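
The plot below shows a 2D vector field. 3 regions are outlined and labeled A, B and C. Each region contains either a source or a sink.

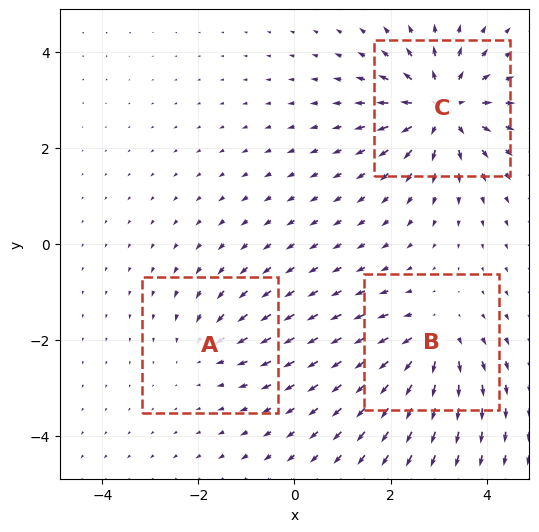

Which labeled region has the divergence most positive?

C

Divergence at each region's feature centre — A: about -2, B: about +4, C: about +5. Region C is most positive.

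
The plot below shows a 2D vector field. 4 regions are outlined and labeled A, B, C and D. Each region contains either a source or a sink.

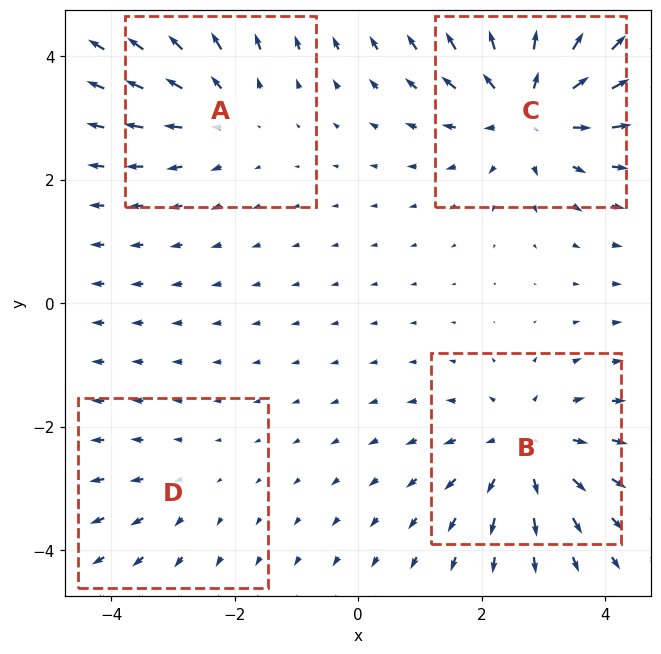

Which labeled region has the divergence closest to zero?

Divergence at each region's feature centre — A: about +3, B: about +4, C: about +6, D: about +2. Region D is closest to zero.

D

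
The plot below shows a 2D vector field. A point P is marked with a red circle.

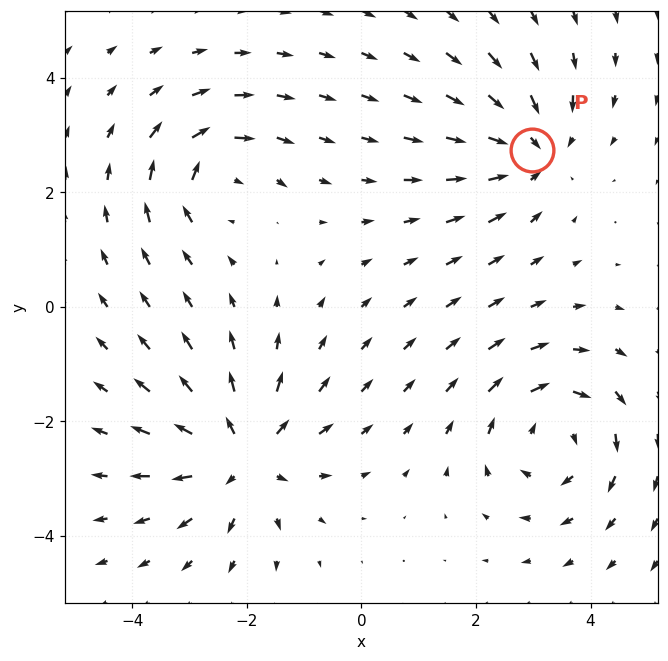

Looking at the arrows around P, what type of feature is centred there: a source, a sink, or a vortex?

At P (3.0, 2.7) the arrows converge inward. Divergence about -4, curl ≈0 — negative divergence with near-zero curl is a sink.

sink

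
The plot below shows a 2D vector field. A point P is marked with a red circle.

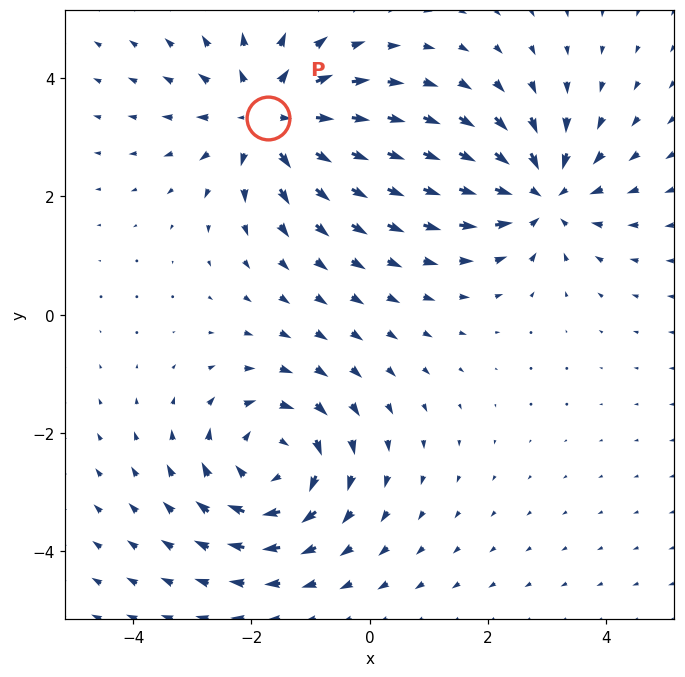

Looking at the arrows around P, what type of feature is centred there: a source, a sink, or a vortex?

source

At P (-1.7, 3.3) the arrows spread outward. Divergence about +5, curl ≈0 — positive divergence with near-zero curl is a source.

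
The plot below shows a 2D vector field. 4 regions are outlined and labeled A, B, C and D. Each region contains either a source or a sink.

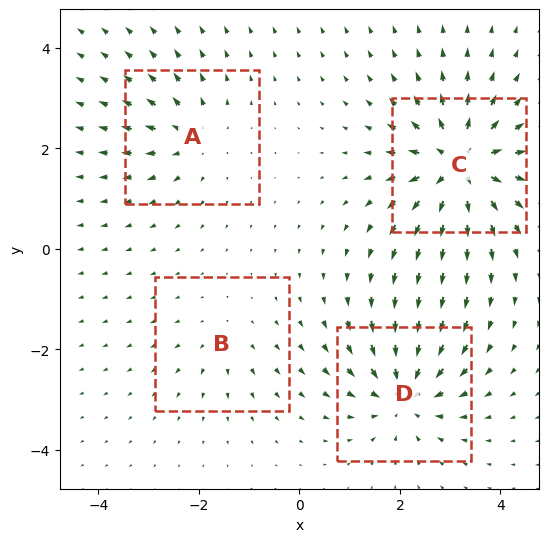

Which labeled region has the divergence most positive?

C

Divergence at each region's feature centre — A: about +4, B: about +2, C: about +8, D: about -6. Region C is most positive.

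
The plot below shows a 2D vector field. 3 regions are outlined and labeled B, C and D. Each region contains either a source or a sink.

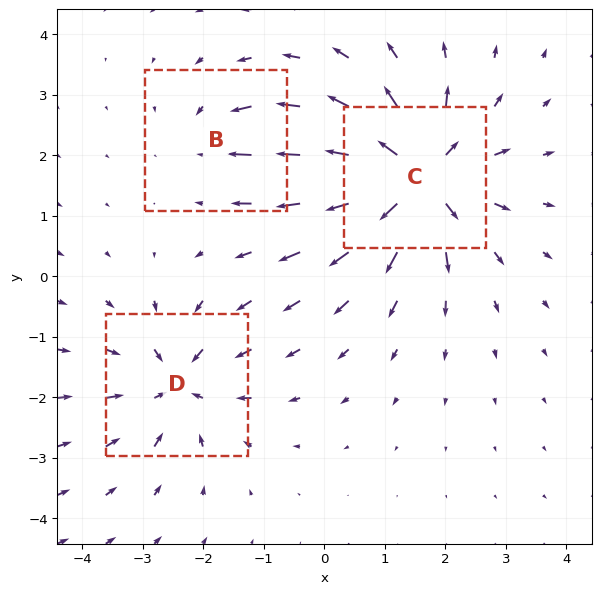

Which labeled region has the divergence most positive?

Divergence at each region's feature centre — B: about -2, C: about +6, D: about -4. Region C is most positive.

C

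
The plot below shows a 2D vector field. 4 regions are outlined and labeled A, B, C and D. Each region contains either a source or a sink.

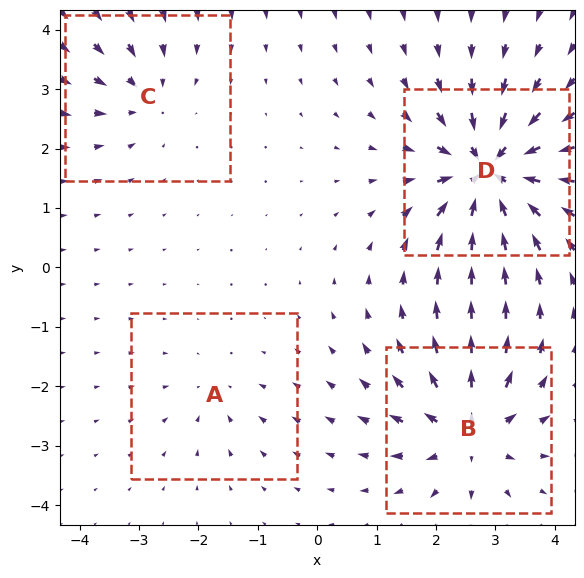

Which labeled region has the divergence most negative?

D

Divergence at each region's feature centre — A: about -3, B: about +6, C: about -4, D: about -9. Region D is most negative.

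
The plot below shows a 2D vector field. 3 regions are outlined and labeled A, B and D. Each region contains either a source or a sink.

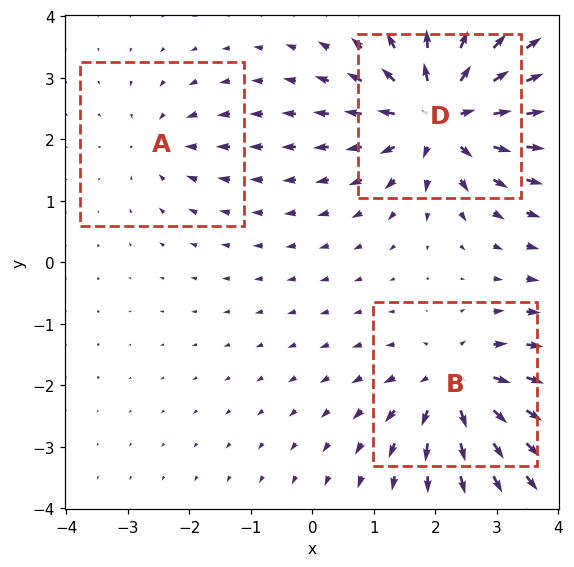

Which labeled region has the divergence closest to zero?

Divergence at each region's feature centre — A: about -2, B: about +4, D: about +6. Region A is closest to zero.

A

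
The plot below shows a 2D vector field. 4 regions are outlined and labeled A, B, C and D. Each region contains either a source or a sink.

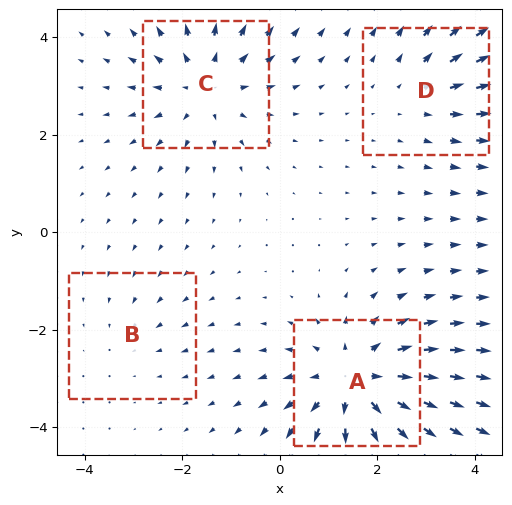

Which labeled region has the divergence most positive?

A

Divergence at each region's feature centre — A: about +6, B: about -2, C: about +4, D: about +3. Region A is most positive.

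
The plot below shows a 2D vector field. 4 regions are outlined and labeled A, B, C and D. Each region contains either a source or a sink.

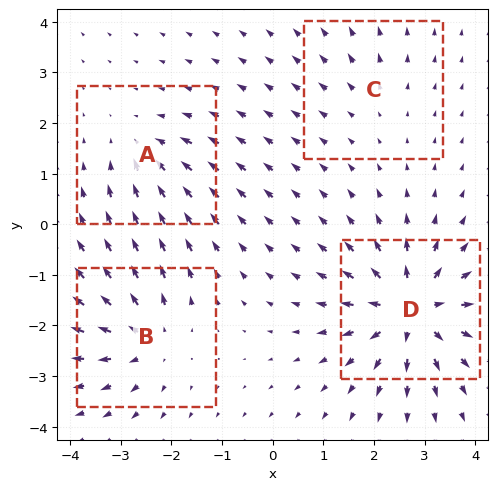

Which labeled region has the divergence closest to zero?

Divergence at each region's feature centre — A: about -4, B: about +5, C: about +2, D: about +8. Region C is closest to zero.

C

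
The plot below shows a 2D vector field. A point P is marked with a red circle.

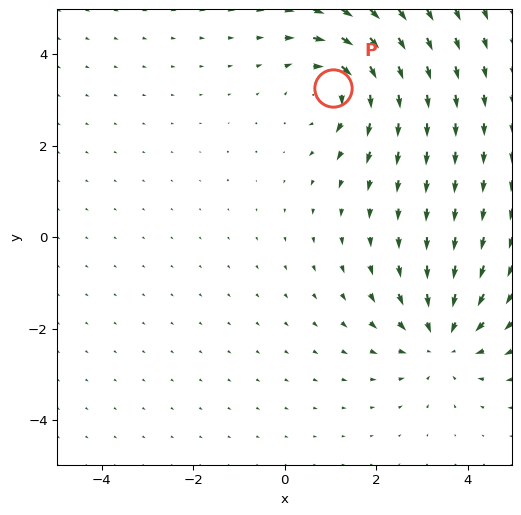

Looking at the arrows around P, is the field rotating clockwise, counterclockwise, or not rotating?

clockwise

Near P at (1.0, 3.3) the arrows circulate clockwise. The curl (z-component) there is about -5; negative curl means clockwise rotation.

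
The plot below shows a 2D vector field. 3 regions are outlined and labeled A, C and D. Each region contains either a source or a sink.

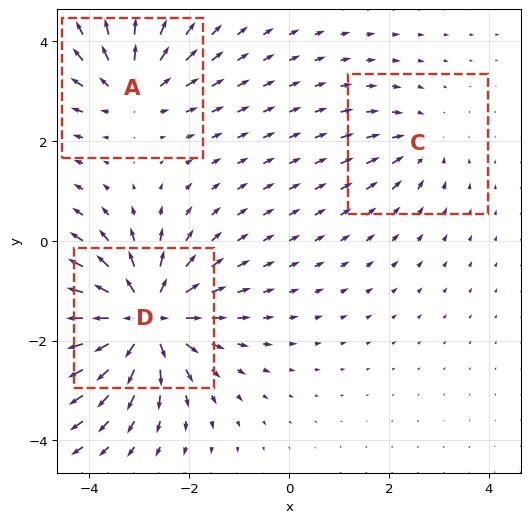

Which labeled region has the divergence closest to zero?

C

Divergence at each region's feature centre — A: about +4, C: about -2, D: about +6. Region C is closest to zero.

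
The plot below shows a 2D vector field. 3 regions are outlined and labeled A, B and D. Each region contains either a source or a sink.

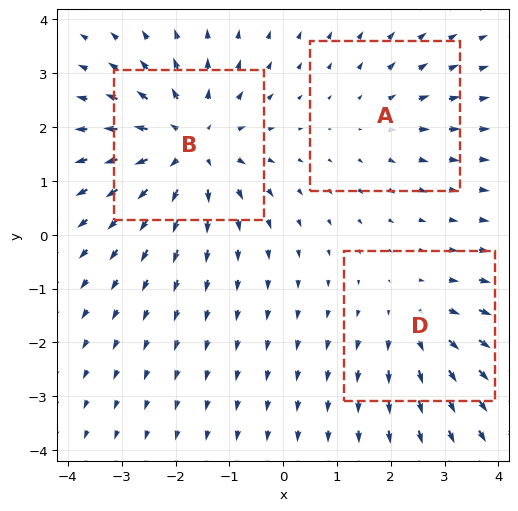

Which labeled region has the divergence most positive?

B

Divergence at each region's feature centre — A: about +2, B: about +5, D: about +3. Region B is most positive.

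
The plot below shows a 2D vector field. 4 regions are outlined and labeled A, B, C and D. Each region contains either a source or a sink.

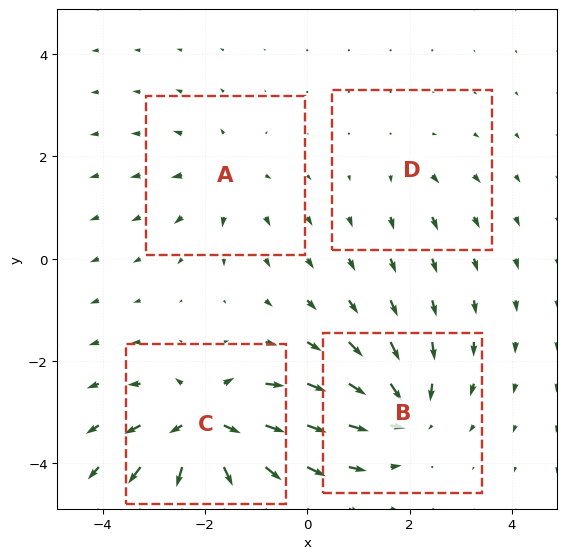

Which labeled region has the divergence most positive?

Divergence at each region's feature centre — A: about +4, B: about -6, C: about +8, D: about +2. Region C is most positive.

C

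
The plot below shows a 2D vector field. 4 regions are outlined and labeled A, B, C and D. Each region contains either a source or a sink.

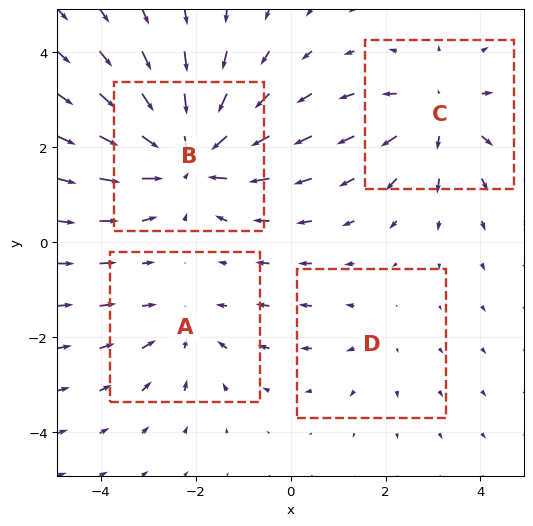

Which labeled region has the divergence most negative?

B

Divergence at each region's feature centre — A: about -3, B: about -6, C: about +4, D: about +2. Region B is most negative.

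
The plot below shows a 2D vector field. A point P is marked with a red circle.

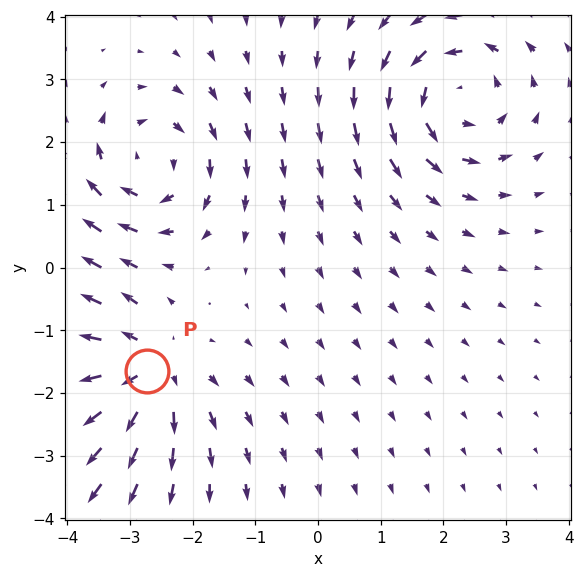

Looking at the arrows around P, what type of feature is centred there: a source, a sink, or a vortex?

source

At P (-2.7, -1.7) the arrows spread outward. Divergence about +4, curl ≈0 — positive divergence with near-zero curl is a source.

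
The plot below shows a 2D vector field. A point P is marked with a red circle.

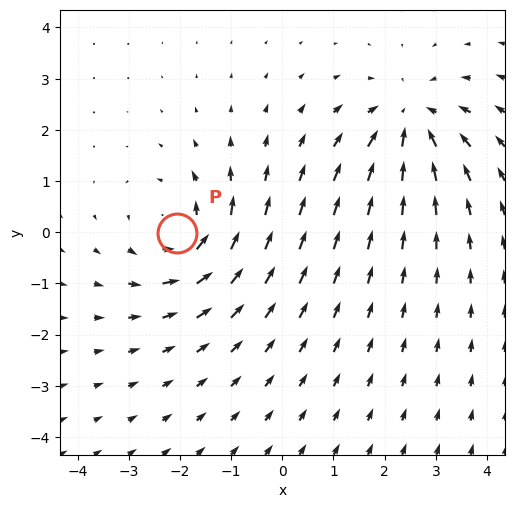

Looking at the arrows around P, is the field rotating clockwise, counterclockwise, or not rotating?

counterclockwise

Near P at (-2.1, -0.0) the arrows circulate counterclockwise. The curl (z-component) there is about +4; positive curl means counterclockwise rotation.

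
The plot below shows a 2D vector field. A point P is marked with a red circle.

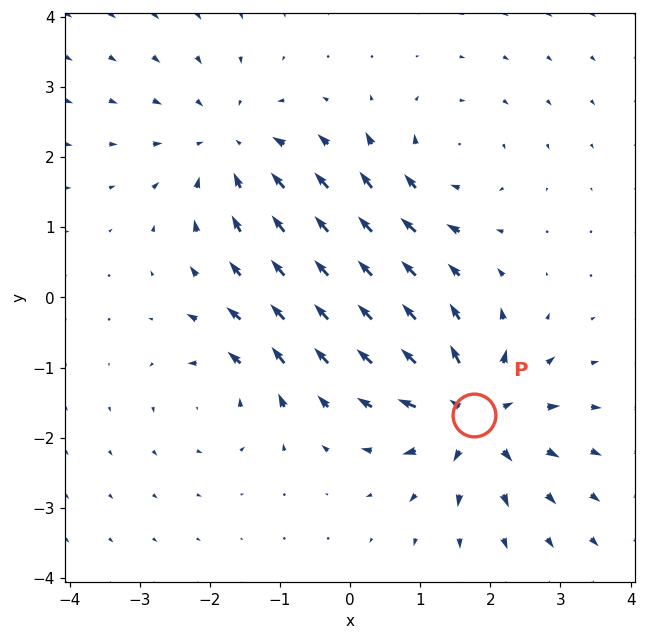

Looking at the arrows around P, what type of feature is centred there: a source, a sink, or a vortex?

source

At P (1.8, -1.7) the arrows spread outward. Divergence about +6, curl ≈0 — positive divergence with near-zero curl is a source.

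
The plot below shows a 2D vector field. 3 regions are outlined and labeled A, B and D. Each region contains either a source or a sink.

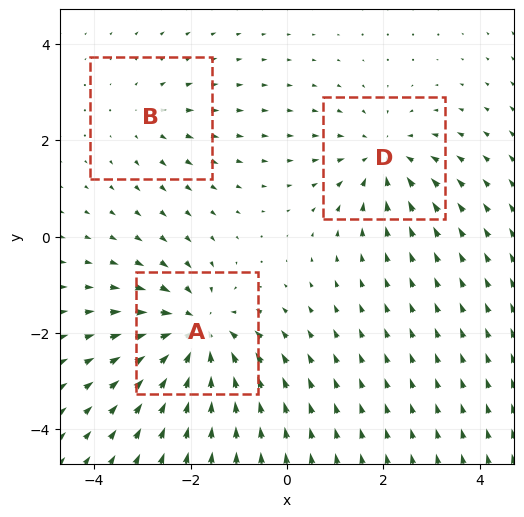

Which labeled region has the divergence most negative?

A

Divergence at each region's feature centre — A: about -5, B: about +2, D: about -3. Region A is most negative.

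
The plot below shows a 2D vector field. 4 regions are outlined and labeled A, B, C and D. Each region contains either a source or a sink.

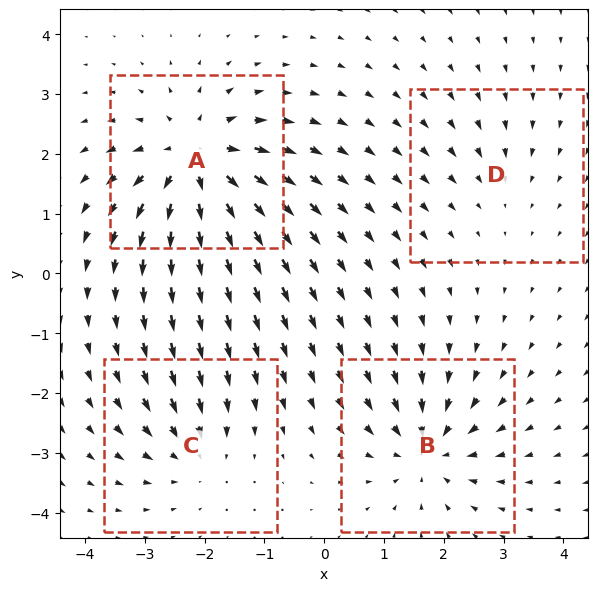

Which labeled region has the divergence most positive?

Divergence at each region's feature centre — A: about +8, B: about -6, C: about -4, D: about -2. Region A is most positive.

A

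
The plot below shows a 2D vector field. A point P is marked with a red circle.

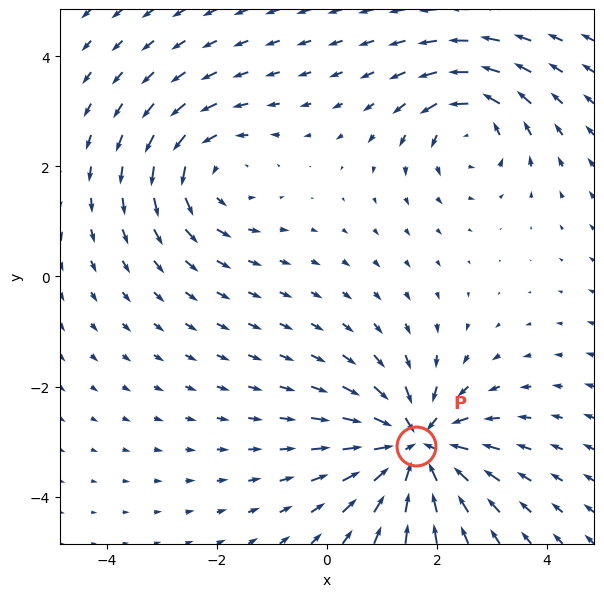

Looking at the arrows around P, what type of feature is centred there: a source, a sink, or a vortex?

At P (1.6, -3.1) the arrows converge inward. Divergence about -6, curl ≈0 — negative divergence with near-zero curl is a sink.

sink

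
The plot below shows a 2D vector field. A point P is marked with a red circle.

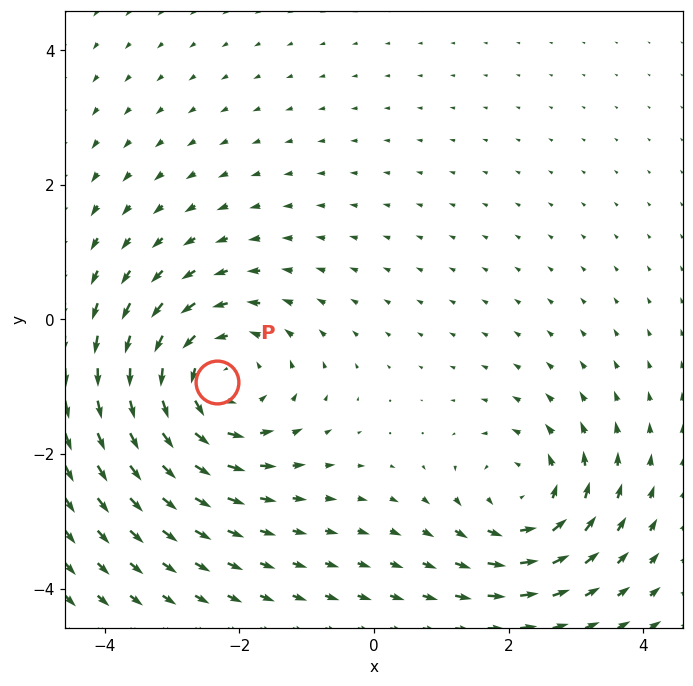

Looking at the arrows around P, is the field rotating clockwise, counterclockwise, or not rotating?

counterclockwise

Near P at (-2.3, -0.9) the arrows circulate counterclockwise. The curl (z-component) there is about +4; positive curl means counterclockwise rotation.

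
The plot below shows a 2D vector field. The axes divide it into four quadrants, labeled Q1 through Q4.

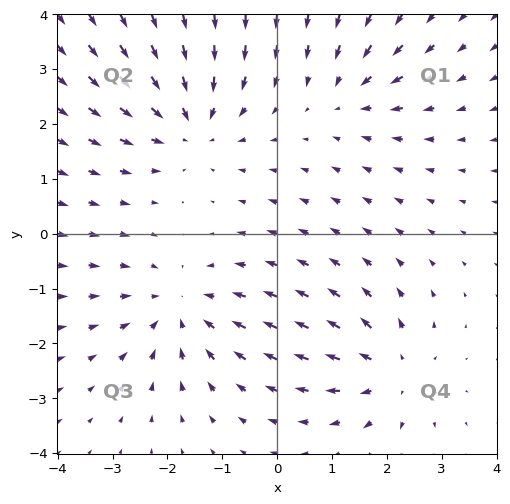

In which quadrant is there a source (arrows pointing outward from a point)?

The source sits at approximately (2.1, -2.5), which lies in quadrant Q4. The divergence there is about +4, positive as expected for a source.

Q4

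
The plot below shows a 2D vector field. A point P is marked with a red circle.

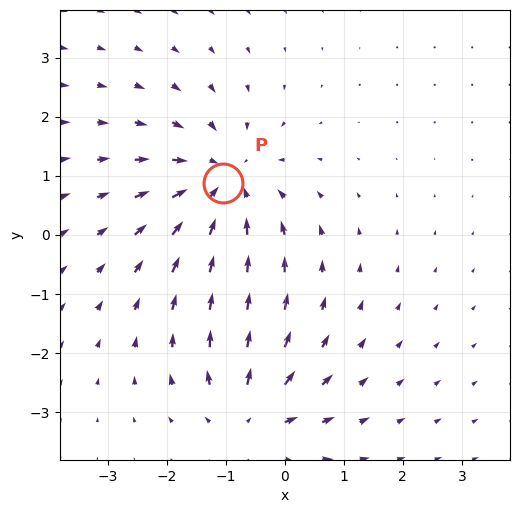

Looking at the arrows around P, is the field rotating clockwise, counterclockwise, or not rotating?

not rotating

Near P at (-1.0, 0.9) the arrows show no circulation. The curl there is ≈0.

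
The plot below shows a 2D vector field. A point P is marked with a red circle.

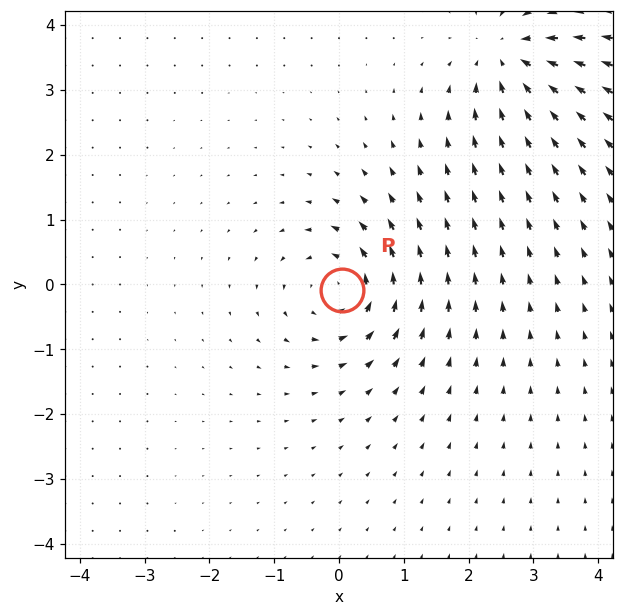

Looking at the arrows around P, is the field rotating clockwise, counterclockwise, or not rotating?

counterclockwise

Near P at (0.0, -0.1) the arrows circulate counterclockwise. The curl (z-component) there is about +5; positive curl means counterclockwise rotation.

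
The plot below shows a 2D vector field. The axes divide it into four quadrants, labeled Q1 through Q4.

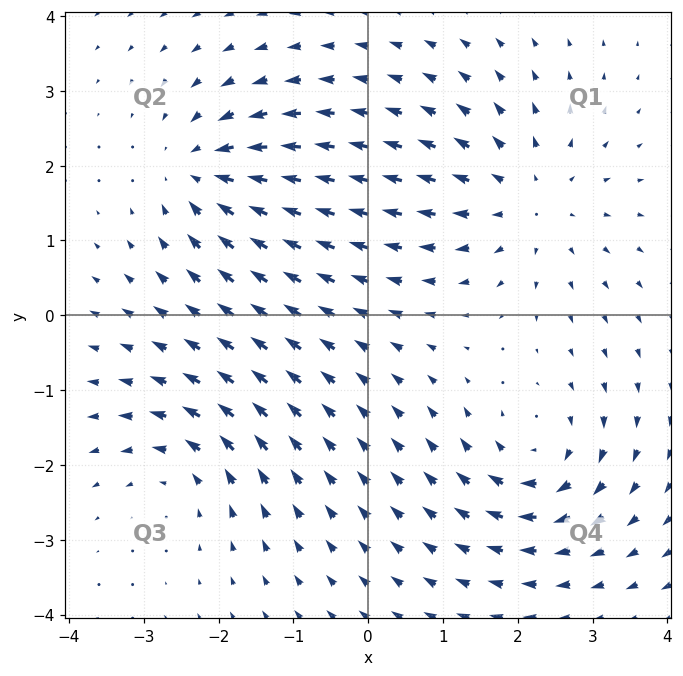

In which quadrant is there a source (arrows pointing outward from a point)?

The source sits at approximately (2.1, 1.6), which lies in quadrant Q1. The divergence there is about +4, positive as expected for a source.

Q1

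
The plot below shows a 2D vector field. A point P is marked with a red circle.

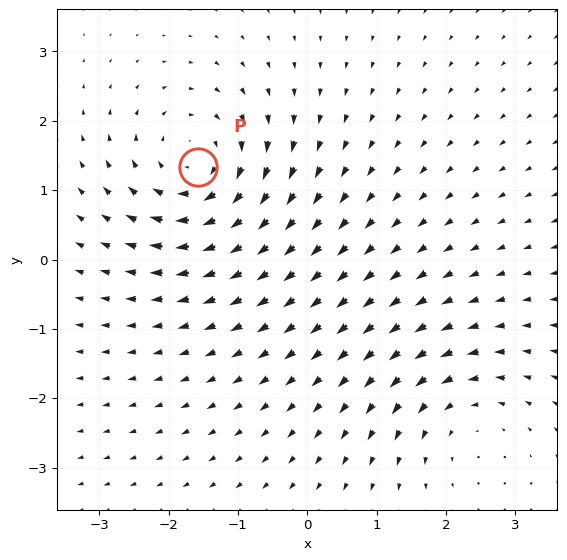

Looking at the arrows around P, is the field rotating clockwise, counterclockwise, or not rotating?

Near P at (-1.6, 1.3) the arrows circulate clockwise. The curl (z-component) there is about -5; negative curl means clockwise rotation.

clockwise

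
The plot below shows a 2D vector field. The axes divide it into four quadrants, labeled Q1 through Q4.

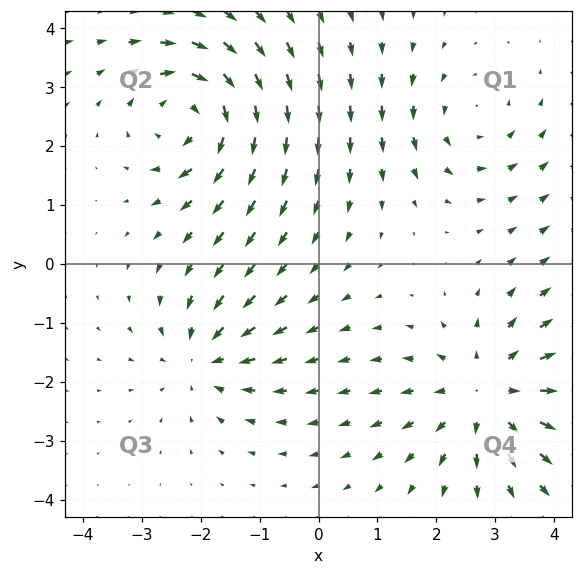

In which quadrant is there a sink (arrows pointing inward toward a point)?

Q3

The sink sits at approximately (-2.0, -1.6), which lies in quadrant Q3. The divergence there is about -4, negative as expected for a sink.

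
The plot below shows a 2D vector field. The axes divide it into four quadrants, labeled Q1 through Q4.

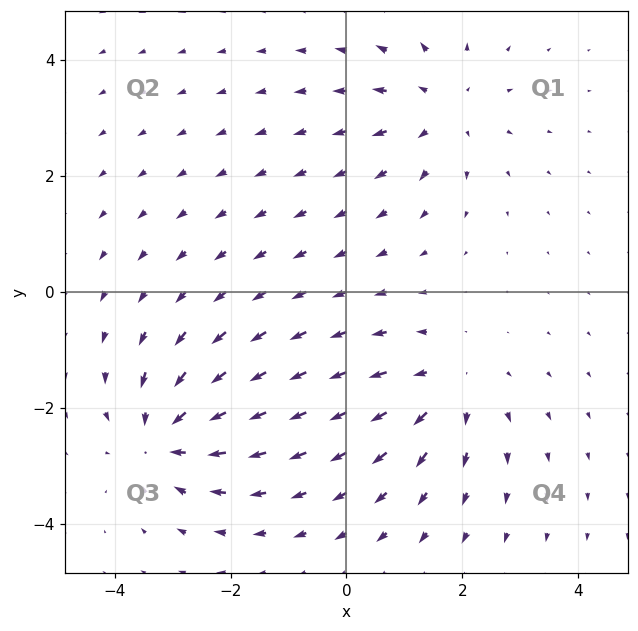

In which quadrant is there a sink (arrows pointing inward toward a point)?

Q3

The sink sits at approximately (-3.1, -2.5), which lies in quadrant Q3. The divergence there is about -5, negative as expected for a sink.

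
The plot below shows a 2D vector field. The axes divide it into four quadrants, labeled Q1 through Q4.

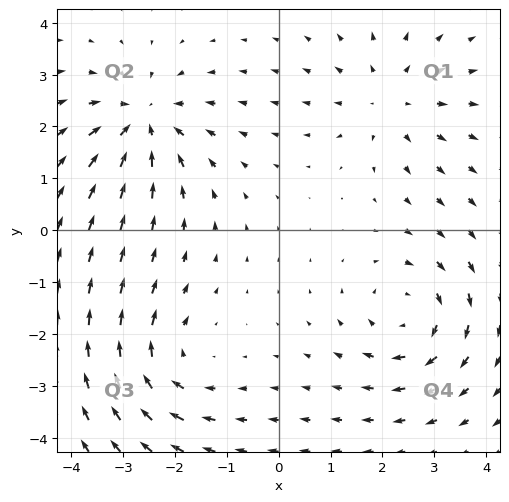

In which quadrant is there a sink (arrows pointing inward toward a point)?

The sink sits at approximately (-2.6, 2.1), which lies in quadrant Q2. The divergence there is about -5, negative as expected for a sink.

Q2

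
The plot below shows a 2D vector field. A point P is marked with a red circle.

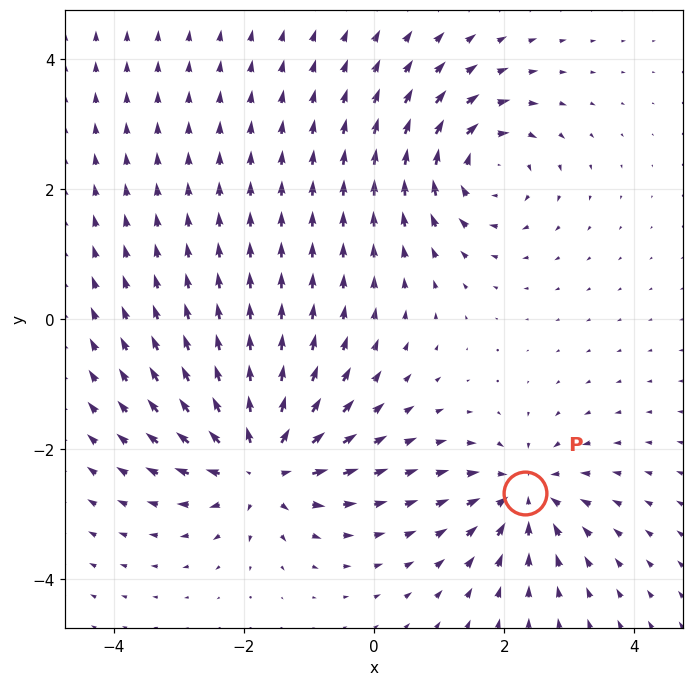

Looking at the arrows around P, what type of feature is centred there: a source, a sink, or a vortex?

sink

At P (2.3, -2.7) the arrows converge inward. Divergence about -4, curl ≈0 — negative divergence with near-zero curl is a sink.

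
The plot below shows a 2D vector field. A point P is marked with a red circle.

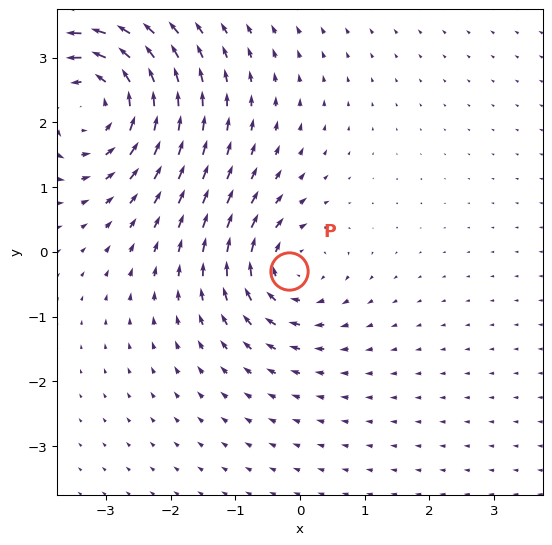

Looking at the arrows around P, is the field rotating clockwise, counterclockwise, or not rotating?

clockwise

Near P at (-0.2, -0.3) the arrows circulate clockwise. The curl (z-component) there is about -4; negative curl means clockwise rotation.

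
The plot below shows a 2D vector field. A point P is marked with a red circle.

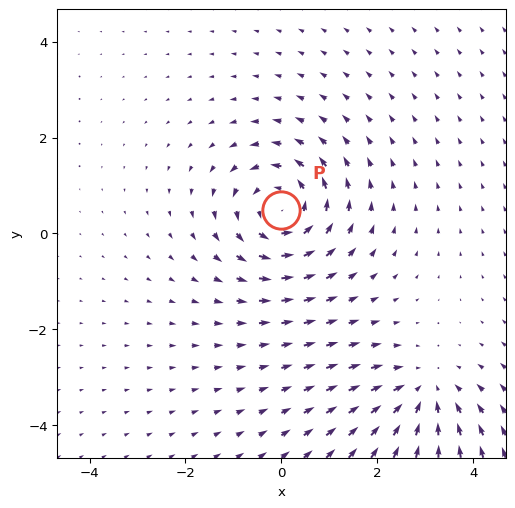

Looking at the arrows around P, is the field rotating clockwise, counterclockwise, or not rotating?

counterclockwise

Near P at (-0.0, 0.5) the arrows circulate counterclockwise. The curl (z-component) there is about +5; positive curl means counterclockwise rotation.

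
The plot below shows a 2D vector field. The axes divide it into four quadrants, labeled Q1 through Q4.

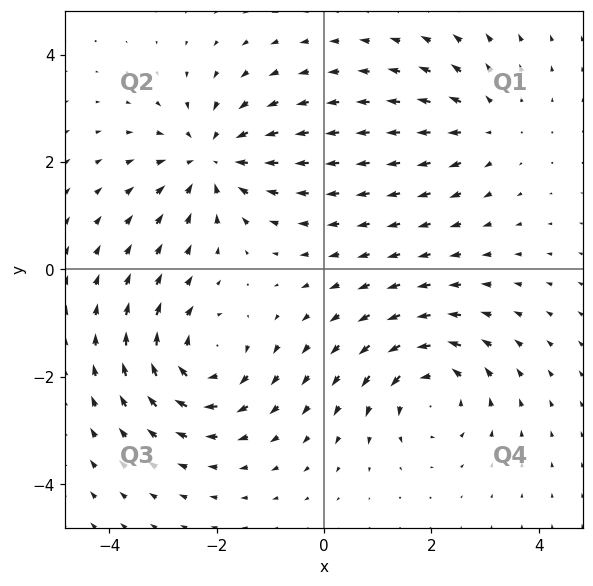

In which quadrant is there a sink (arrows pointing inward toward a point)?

Q2

The sink sits at approximately (-2.1, 2.0), which lies in quadrant Q2. The divergence there is about -5, negative as expected for a sink.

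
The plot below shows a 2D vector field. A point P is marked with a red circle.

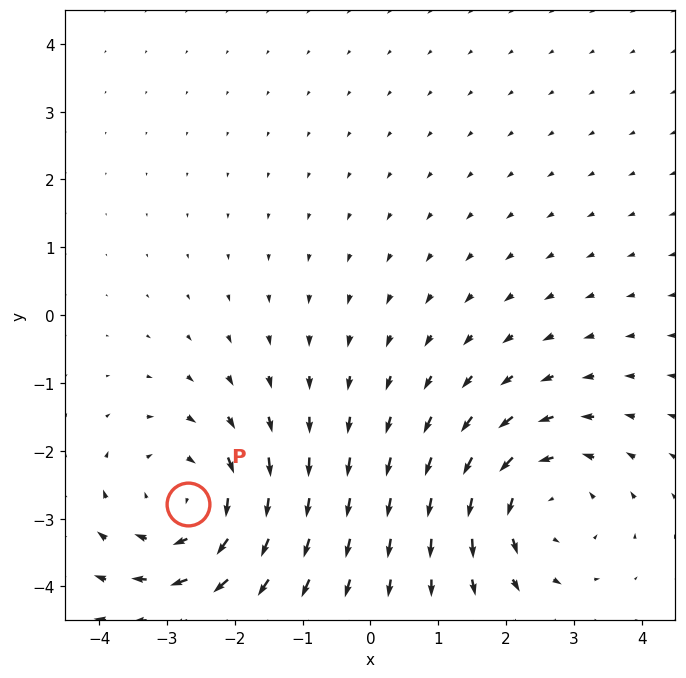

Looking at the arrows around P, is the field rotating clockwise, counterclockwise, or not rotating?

Near P at (-2.7, -2.8) the arrows circulate clockwise. The curl (z-component) there is about -4; negative curl means clockwise rotation.

clockwise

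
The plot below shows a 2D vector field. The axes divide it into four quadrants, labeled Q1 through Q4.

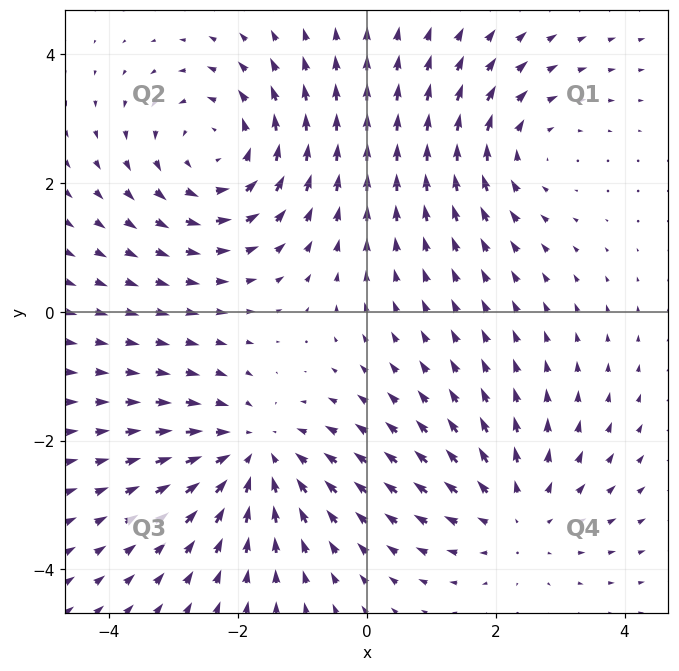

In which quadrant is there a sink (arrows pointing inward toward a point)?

The sink sits at approximately (-1.7, -2.2), which lies in quadrant Q3. The divergence there is about -4, negative as expected for a sink.

Q3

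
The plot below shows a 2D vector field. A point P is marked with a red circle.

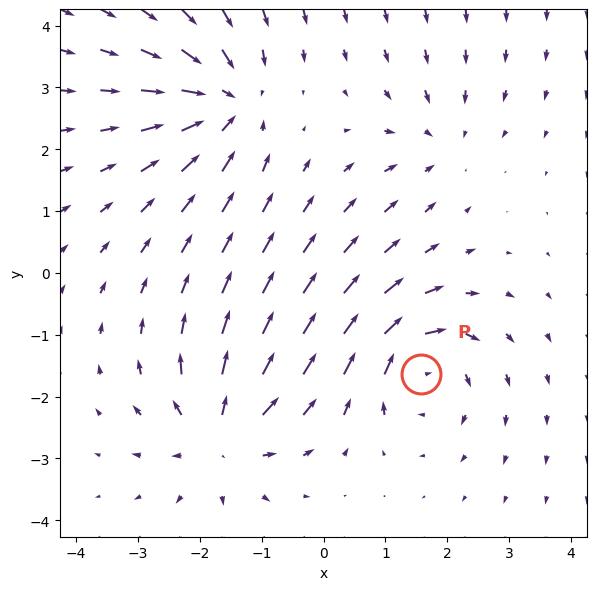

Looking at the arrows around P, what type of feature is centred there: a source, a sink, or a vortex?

At P (1.6, -1.6) the arrows circulate clockwise. Divergence ≈0, curl about -6 — near-zero divergence with nonzero curl is a vortex.

vortex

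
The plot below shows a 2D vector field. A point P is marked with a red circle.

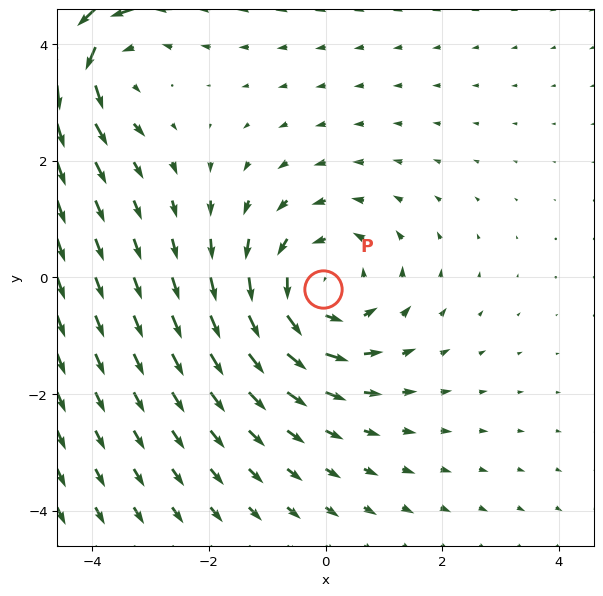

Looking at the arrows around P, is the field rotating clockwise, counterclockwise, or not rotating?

Near P at (-0.0, -0.2) the arrows circulate counterclockwise. The curl (z-component) there is about +3; positive curl means counterclockwise rotation.

counterclockwise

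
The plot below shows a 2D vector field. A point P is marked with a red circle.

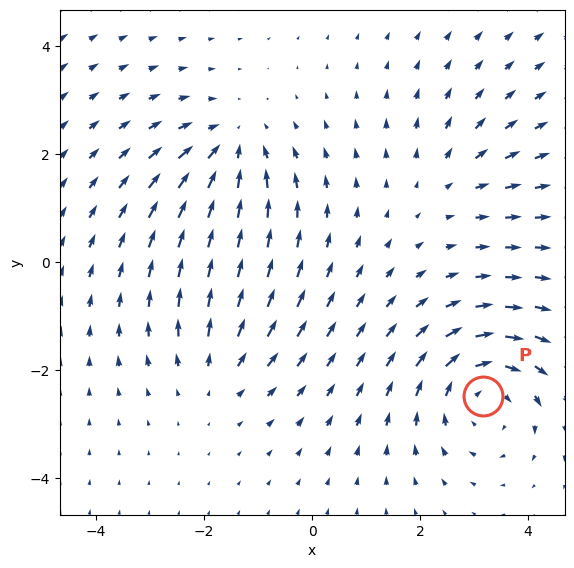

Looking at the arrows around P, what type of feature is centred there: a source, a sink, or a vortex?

At P (3.2, -2.5) the arrows circulate clockwise. Divergence ≈0, curl about -4 — near-zero divergence with nonzero curl is a vortex.

vortex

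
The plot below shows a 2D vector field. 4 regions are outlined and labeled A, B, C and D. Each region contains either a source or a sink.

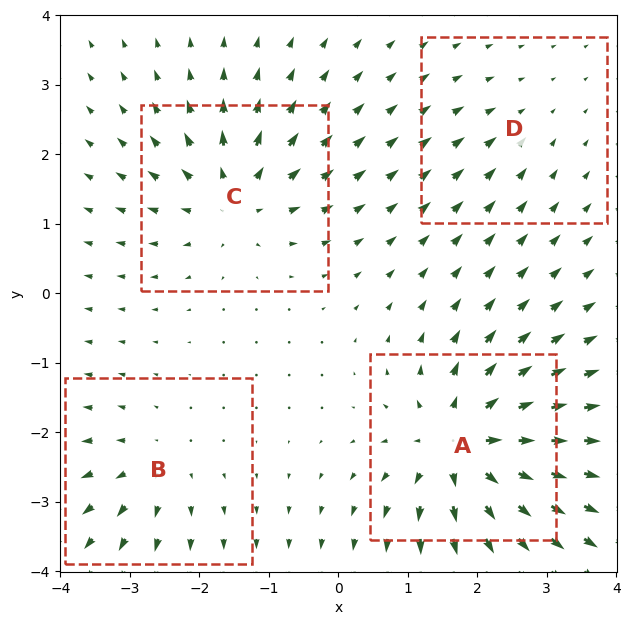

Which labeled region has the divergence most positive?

Divergence at each region's feature centre — A: about +8, B: about +4, C: about +6, D: about -2. Region A is most positive.

A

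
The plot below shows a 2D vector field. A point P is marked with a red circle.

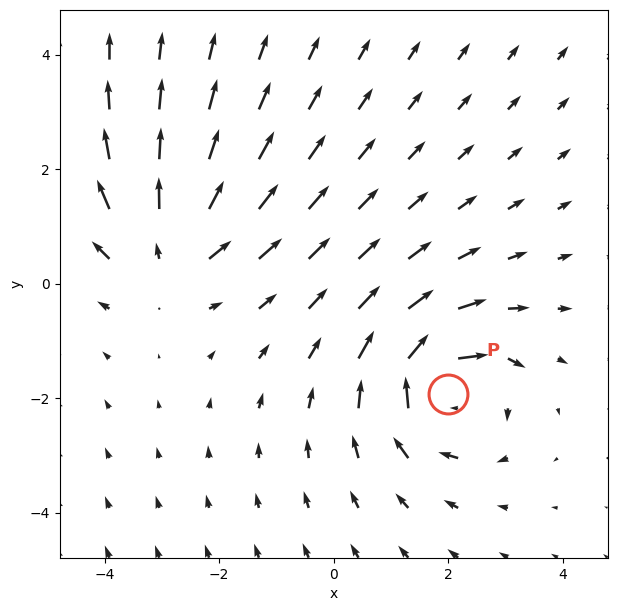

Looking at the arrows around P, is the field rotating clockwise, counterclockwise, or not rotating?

clockwise

Near P at (2.0, -1.9) the arrows circulate clockwise. The curl (z-component) there is about -5; negative curl means clockwise rotation.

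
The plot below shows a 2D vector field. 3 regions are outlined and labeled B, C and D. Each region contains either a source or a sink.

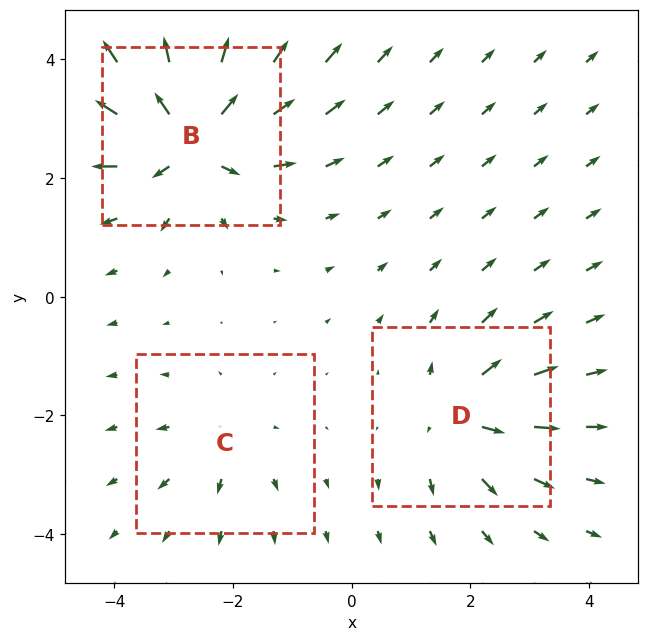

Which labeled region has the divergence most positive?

B

Divergence at each region's feature centre — B: about +7, C: about +2, D: about +4. Region B is most positive.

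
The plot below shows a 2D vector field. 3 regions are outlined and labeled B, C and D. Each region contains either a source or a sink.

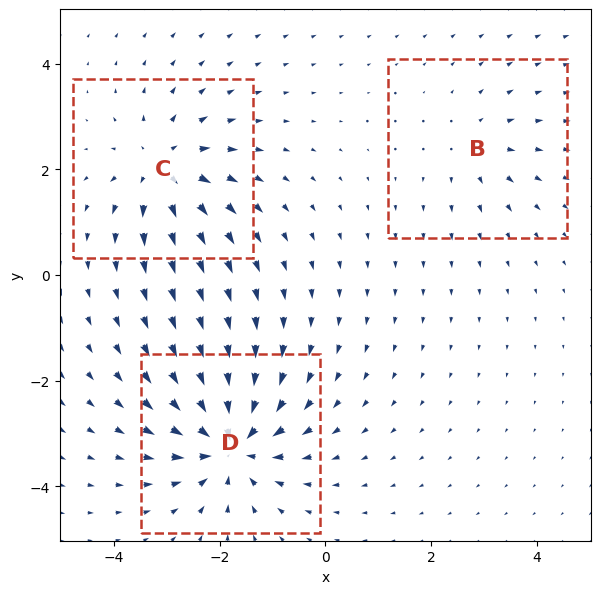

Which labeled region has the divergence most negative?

D

Divergence at each region's feature centre — B: about +2, C: about +4, D: about -5. Region D is most negative.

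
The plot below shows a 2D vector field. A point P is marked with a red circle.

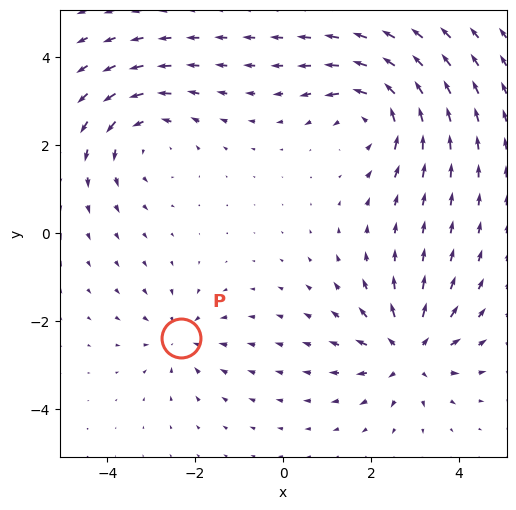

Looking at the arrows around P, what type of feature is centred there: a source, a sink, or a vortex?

sink

At P (-2.3, -2.4) the arrows converge inward. Divergence about -3, curl ≈0 — negative divergence with near-zero curl is a sink.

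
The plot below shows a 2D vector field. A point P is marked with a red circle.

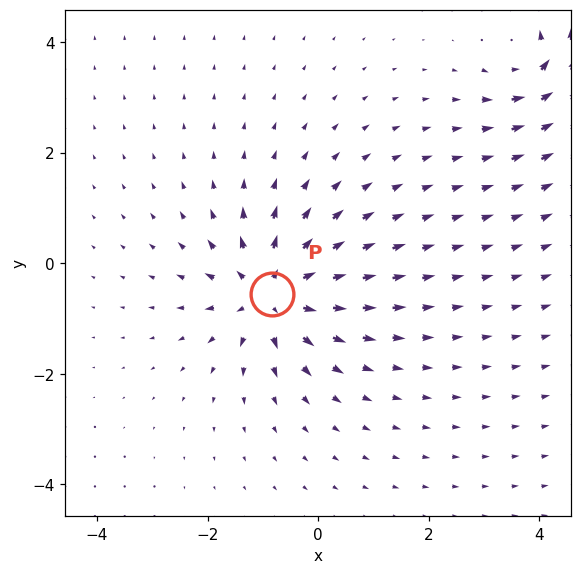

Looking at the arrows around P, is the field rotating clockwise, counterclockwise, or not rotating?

Near P at (-0.8, -0.6) the arrows show no circulation. The curl there is ≈0.

not rotating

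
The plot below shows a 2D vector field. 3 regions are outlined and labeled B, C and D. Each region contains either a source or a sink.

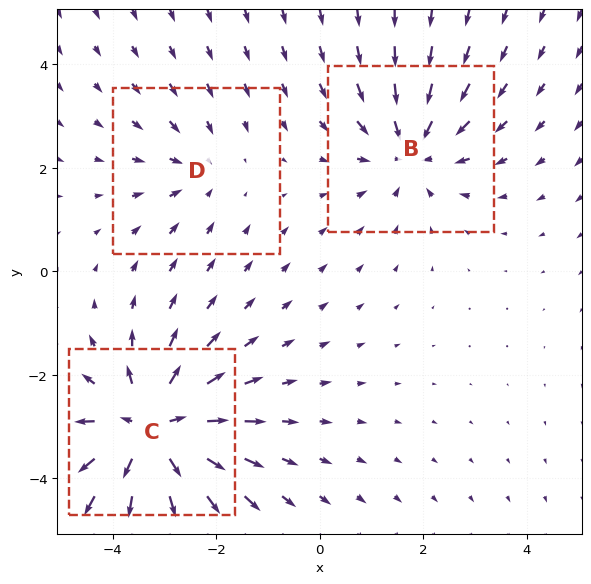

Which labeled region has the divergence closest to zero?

Divergence at each region's feature centre — B: about -3, C: about +5, D: about -2. Region D is closest to zero.

D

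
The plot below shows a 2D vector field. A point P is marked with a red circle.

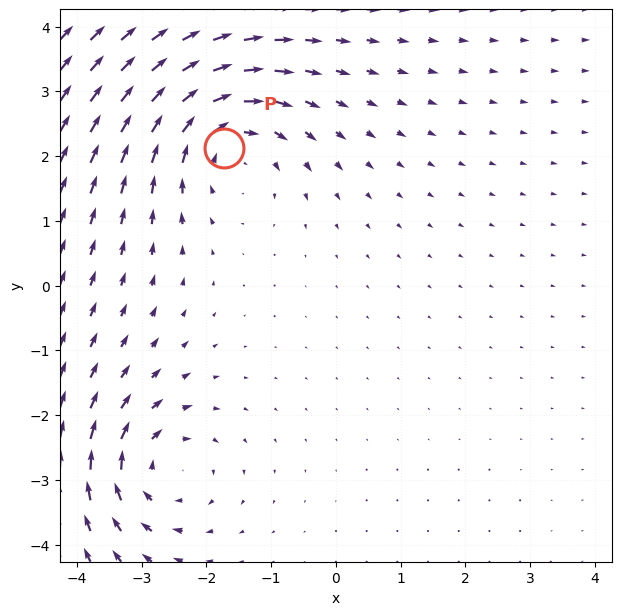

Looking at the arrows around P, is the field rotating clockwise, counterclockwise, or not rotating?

Near P at (-1.7, 2.1) the arrows circulate clockwise. The curl (z-component) there is about -4; negative curl means clockwise rotation.

clockwise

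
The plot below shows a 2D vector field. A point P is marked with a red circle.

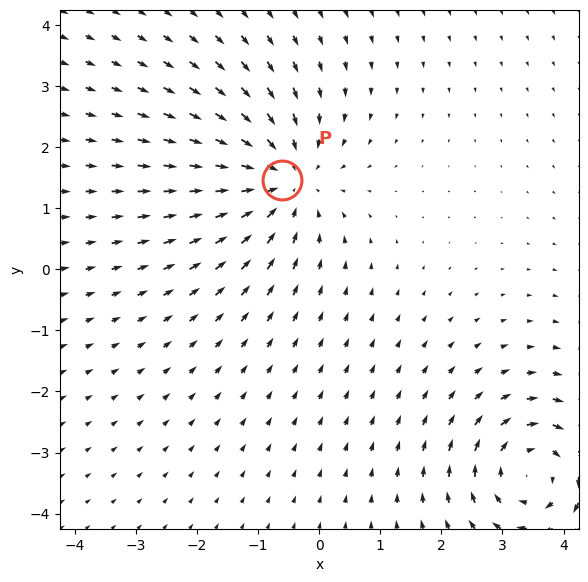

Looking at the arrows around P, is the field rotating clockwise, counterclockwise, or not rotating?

not rotating

Near P at (-0.6, 1.5) the arrows show no circulation. The curl there is ≈0.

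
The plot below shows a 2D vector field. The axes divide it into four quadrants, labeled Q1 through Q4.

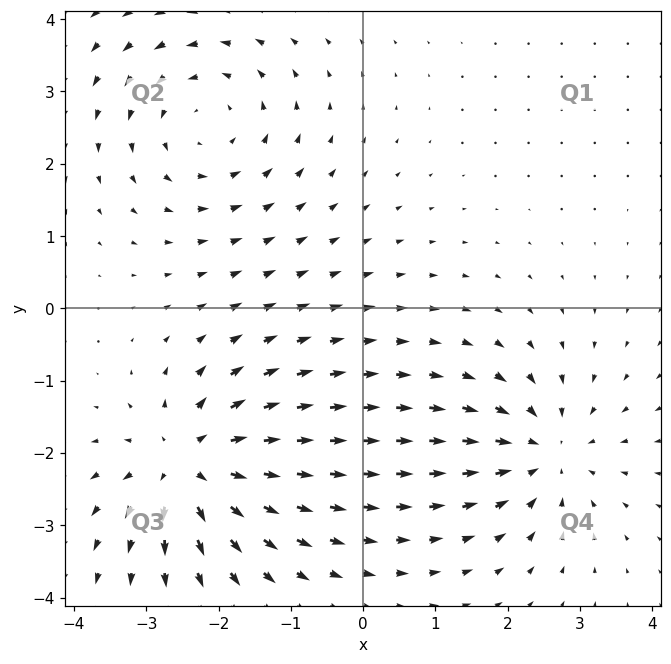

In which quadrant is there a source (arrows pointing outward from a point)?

The source sits at approximately (-2.4, -2.2), which lies in quadrant Q3. The divergence there is about +6, positive as expected for a source.

Q3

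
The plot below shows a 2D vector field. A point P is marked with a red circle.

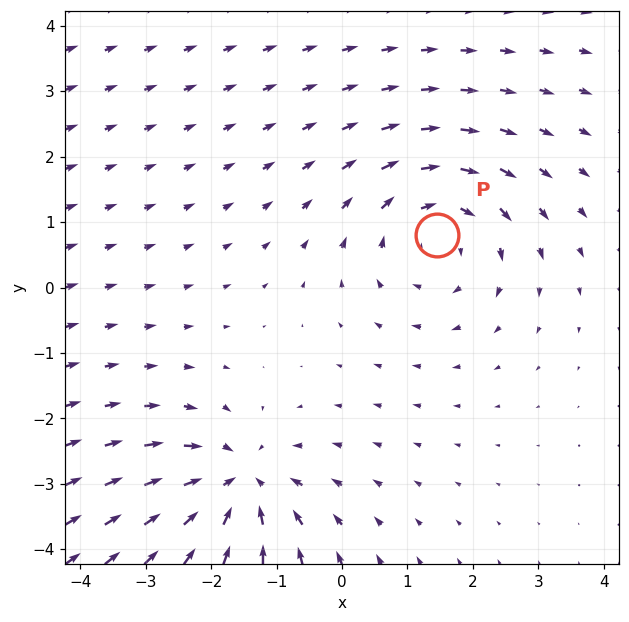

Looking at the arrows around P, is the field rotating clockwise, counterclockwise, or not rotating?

clockwise

Near P at (1.4, 0.8) the arrows circulate clockwise. The curl (z-component) there is about -3; negative curl means clockwise rotation.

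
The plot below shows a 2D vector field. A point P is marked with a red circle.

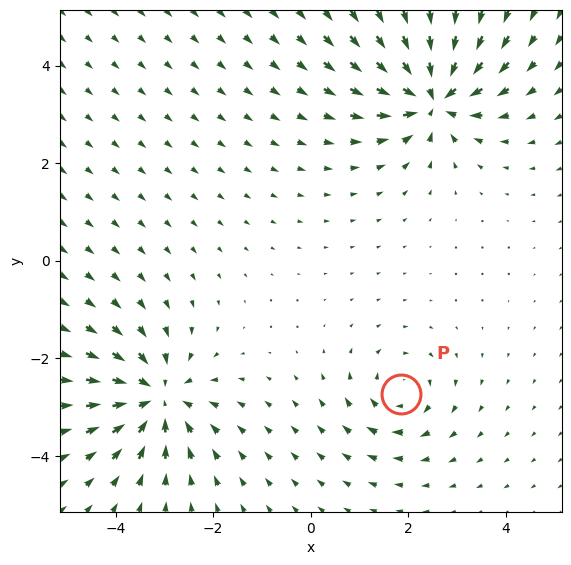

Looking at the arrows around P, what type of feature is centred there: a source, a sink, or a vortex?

At P (1.8, -2.7) the arrows circulate clockwise. Divergence ≈0, curl about -4 — near-zero divergence with nonzero curl is a vortex.

vortex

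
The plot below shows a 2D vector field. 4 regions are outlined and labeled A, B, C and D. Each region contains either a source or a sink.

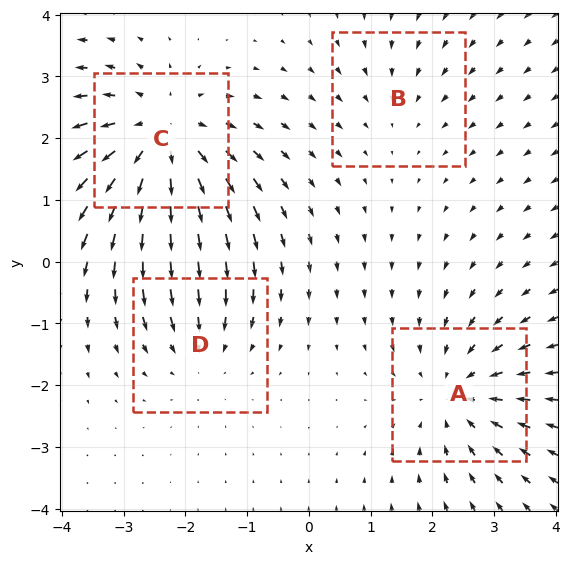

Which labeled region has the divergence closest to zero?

Divergence at each region's feature centre — A: about -4, B: about -2, C: about +6, D: about -3. Region B is closest to zero.

B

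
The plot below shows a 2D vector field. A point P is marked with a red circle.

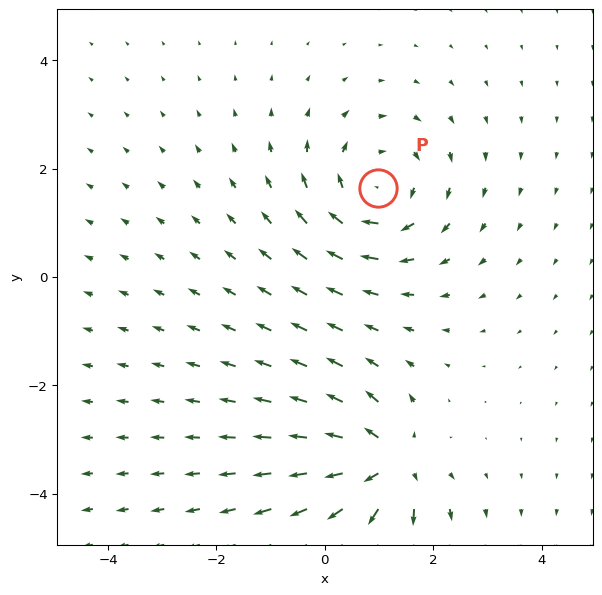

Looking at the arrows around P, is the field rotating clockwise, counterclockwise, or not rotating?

Near P at (1.0, 1.6) the arrows circulate clockwise. The curl (z-component) there is about -3; negative curl means clockwise rotation.

clockwise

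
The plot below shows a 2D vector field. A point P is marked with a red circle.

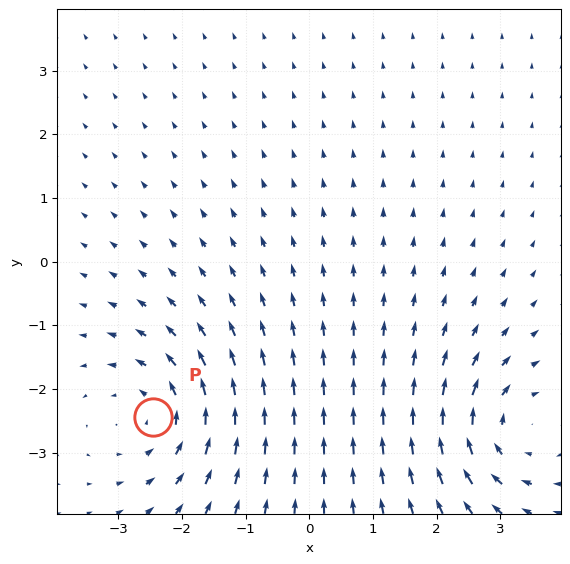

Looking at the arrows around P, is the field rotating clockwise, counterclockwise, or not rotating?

Near P at (-2.5, -2.4) the arrows circulate counterclockwise. The curl (z-component) there is about +3; positive curl means counterclockwise rotation.

counterclockwise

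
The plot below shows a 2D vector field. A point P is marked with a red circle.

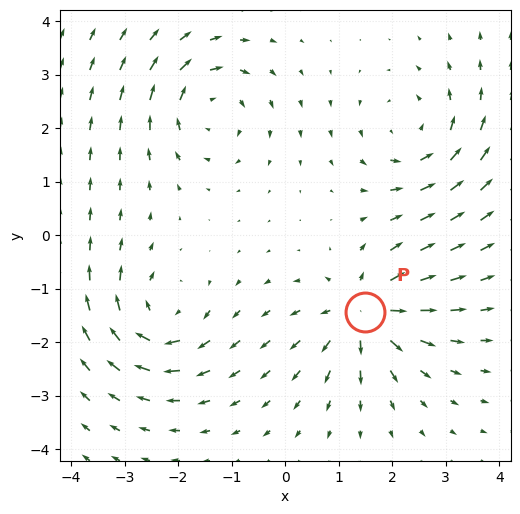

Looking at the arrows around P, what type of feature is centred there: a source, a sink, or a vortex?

source

At P (1.5, -1.4) the arrows spread outward. Divergence about +7, curl ≈0 — positive divergence with near-zero curl is a source.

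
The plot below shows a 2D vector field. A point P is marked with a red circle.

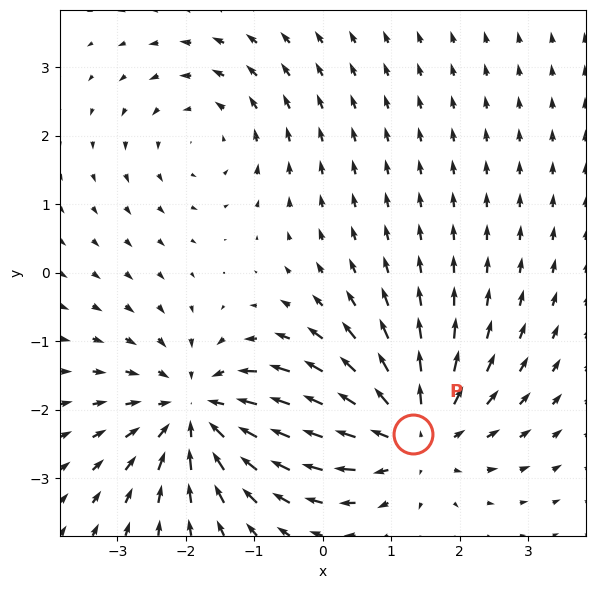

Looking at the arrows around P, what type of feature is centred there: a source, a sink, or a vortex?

At P (1.3, -2.3) the arrows spread outward. Divergence about +5, curl ≈0 — positive divergence with near-zero curl is a source.

source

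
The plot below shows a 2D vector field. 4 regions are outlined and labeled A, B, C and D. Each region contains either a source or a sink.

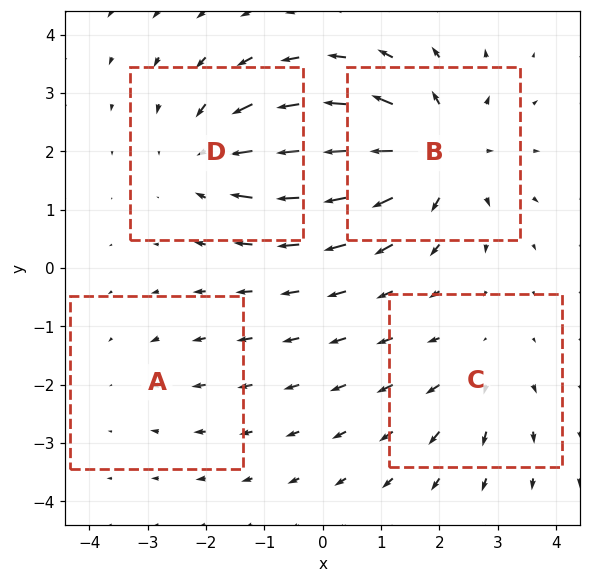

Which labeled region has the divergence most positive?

Divergence at each region's feature centre — A: about -2, B: about +7, C: about +3, D: about -5. Region B is most positive.

B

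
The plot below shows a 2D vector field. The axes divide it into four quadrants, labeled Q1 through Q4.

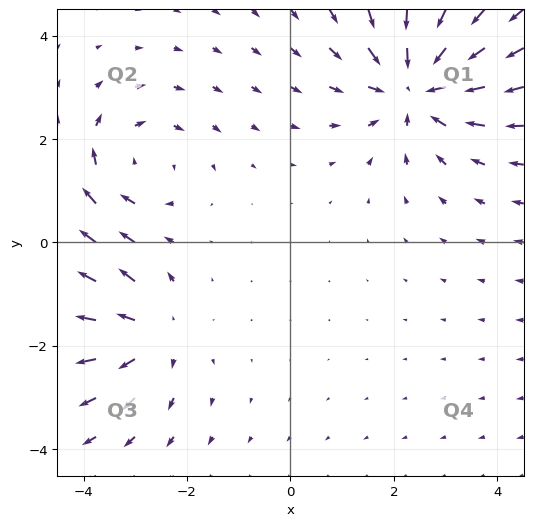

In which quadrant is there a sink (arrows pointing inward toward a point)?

The sink sits at approximately (2.4, 3.0), which lies in quadrant Q1. The divergence there is about -4, negative as expected for a sink.

Q1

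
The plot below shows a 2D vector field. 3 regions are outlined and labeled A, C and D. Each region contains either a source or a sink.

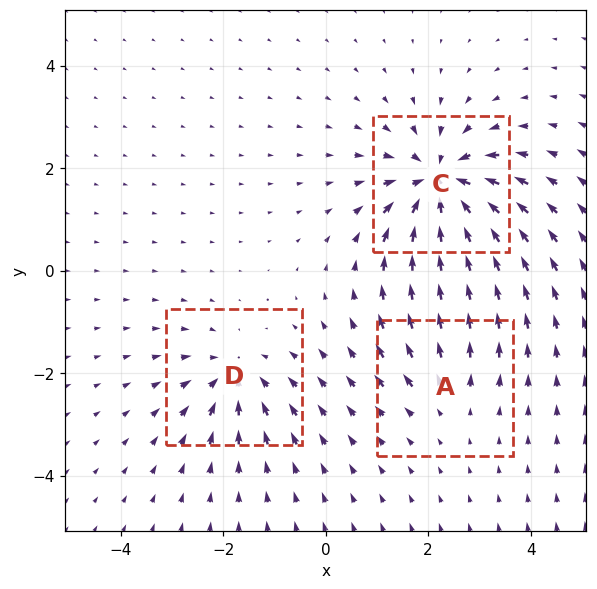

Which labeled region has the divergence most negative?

Divergence at each region's feature centre — A: about +2, C: about -6, D: about -4. Region C is most negative.

C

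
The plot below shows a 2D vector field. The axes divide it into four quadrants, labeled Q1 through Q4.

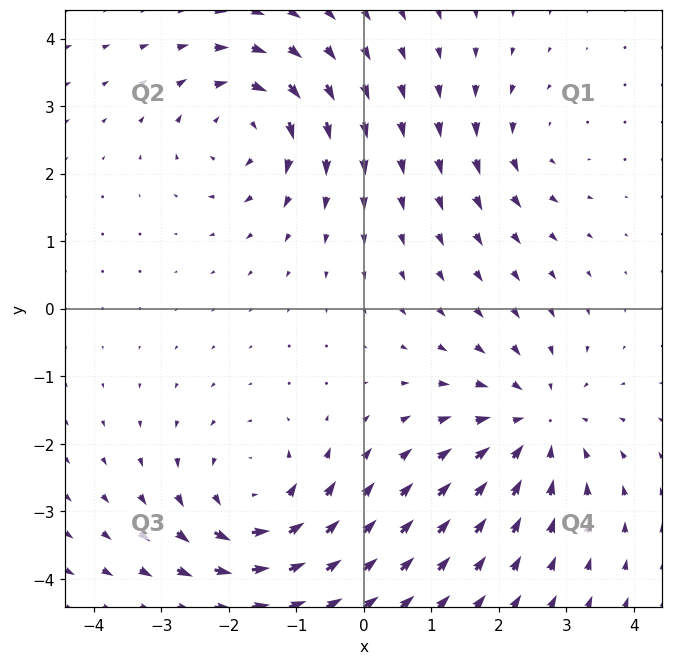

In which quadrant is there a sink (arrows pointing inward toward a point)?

Q4

The sink sits at approximately (2.5, -1.7), which lies in quadrant Q4. The divergence there is about -4, negative as expected for a sink.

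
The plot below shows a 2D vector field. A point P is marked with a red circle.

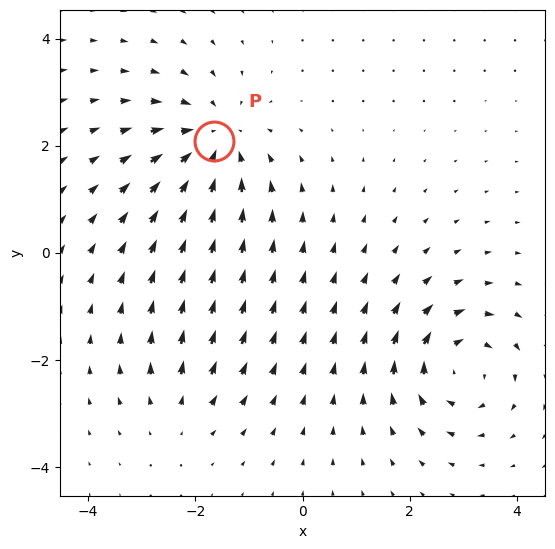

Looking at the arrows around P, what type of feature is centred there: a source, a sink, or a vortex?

At P (-1.7, 2.1) the arrows converge inward. Divergence about -5, curl ≈0 — negative divergence with near-zero curl is a sink.

sink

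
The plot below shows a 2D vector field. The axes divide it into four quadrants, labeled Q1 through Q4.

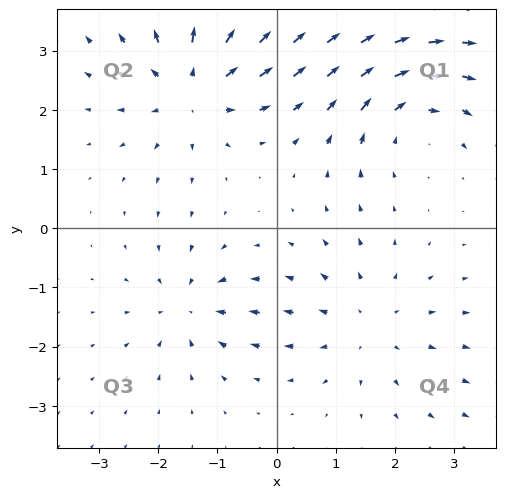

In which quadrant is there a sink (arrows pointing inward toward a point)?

Q3

The sink sits at approximately (-1.5, -1.4), which lies in quadrant Q3. The divergence there is about -4, negative as expected for a sink.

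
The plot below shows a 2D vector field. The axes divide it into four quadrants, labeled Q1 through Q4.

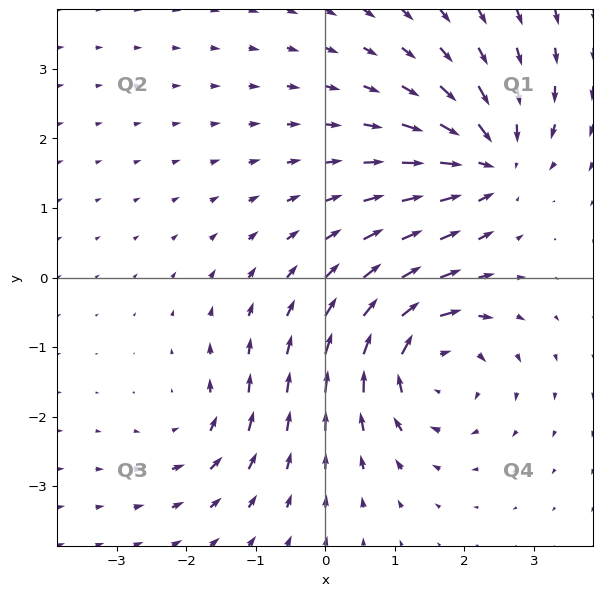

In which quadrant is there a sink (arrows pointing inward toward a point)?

The sink sits at approximately (2.4, 1.7), which lies in quadrant Q1. The divergence there is about -6, negative as expected for a sink.

Q1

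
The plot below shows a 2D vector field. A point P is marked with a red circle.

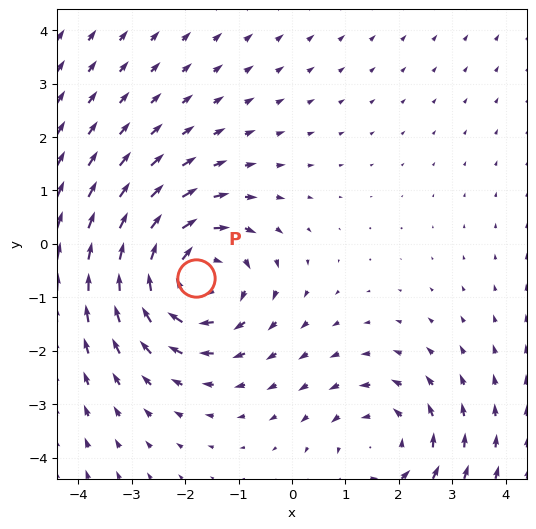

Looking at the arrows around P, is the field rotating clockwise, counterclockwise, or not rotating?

Near P at (-1.8, -0.6) the arrows circulate clockwise. The curl (z-component) there is about -4; negative curl means clockwise rotation.

clockwise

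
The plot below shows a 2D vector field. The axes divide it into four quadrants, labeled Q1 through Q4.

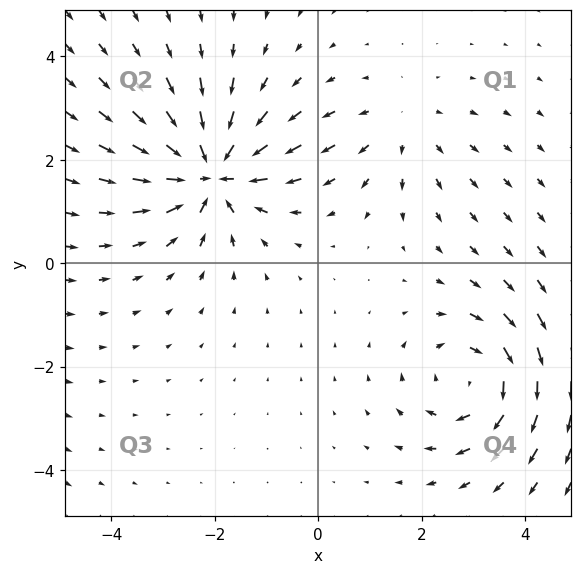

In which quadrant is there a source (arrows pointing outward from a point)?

The source sits at approximately (1.6, 2.6), which lies in quadrant Q1. The divergence there is about +2, positive as expected for a source.

Q1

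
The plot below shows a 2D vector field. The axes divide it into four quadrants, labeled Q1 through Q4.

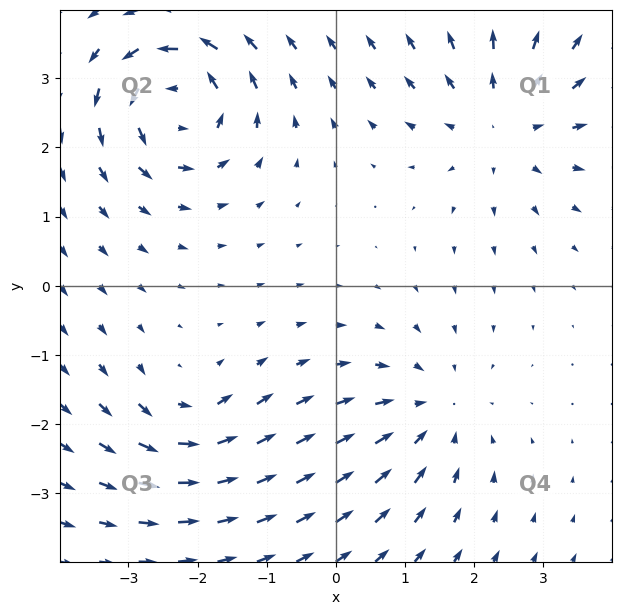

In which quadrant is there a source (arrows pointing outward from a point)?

The source sits at approximately (2.4, 2.4), which lies in quadrant Q1. The divergence there is about +4, positive as expected for a source.

Q1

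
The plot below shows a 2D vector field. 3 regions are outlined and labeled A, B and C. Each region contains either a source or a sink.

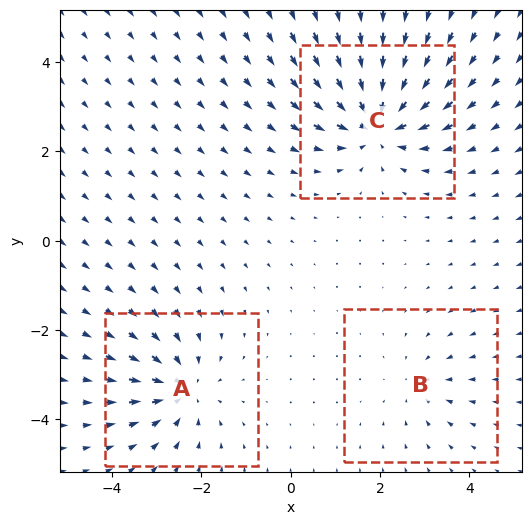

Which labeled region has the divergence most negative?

Divergence at each region's feature centre — A: about -4, B: about -2, C: about -5. Region C is most negative.

C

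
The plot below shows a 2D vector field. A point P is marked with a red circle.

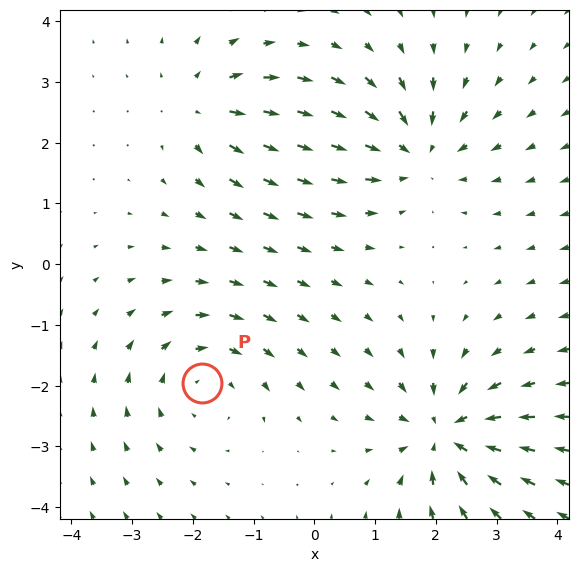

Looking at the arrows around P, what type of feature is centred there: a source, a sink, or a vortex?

At P (-1.9, -2.0) the arrows circulate clockwise. Divergence ≈0, curl about -4 — near-zero divergence with nonzero curl is a vortex.

vortex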